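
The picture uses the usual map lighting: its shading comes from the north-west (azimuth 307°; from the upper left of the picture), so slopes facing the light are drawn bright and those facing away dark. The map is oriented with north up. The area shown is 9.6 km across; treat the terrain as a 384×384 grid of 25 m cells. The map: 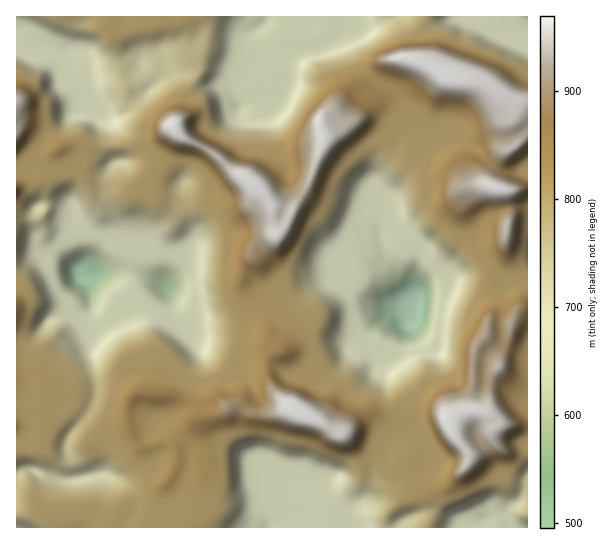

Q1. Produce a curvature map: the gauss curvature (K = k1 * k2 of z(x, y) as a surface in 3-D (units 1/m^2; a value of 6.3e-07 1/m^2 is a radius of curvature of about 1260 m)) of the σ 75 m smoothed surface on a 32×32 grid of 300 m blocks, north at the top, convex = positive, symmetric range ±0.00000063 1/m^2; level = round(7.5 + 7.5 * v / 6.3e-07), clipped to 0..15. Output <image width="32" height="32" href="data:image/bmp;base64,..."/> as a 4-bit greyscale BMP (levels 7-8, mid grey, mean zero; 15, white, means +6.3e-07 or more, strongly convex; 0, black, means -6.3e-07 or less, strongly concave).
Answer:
<image width="32" height="32" href="data:image/bmp;base64,Qk12AgAAAAAAAHYAAAAoAAAAIAAAACAAAAABAAQAAAAAAAACAAATCwAAEwsAABAAAAAAAAAAAAAAABEREQAiIiIAMzMzAERERABVVVUAZmZmAHd3dwCIiIgAmZmZAKqqqgC7u7sAzMzMAN3d3QDu7u4A////ALeId4h3iIhXd3eHl7U/eXeId4eHd4eKZ3d3enh2OI5kmImHZnh3h4iIh0hXd1Njobd4j3d4eIiYeHyod3h513dJhYV4iId1/Fl3AHiIt9CyeImXd3d2gGmHiPd4d2mXTVh2d4iIiWh0inW1d3XYh/J3eHdnh1iMZLuHhXZy+IqJeIh3e5h3eId5poVjdVcjmHiINXZ3dGeTqIaIy41KZqWId6iYiGo3hKZ1lYdW0oa5Z4i2qNqPh3indeh2Mte3OFiWd2ZWeHd3d3hnWPhne3t5d1Z3Zml3d3efR4maZ3ldXDZYiH9nh3d1Z0V5vlhmhqdP11VuZqd2dal4dphPN3dnH8hndmiHmFWoh3ZlezcxyVRWiHaLZ5LFqXd3iXZ15XhnZ4iIm1mI6GZnh3h3d/lKiGh4h1Vmdml6Z3dYd4o1eY+WiIdYiHdUV4iKmGtoZwZidHeH54mahnhtuEh7bM53d3n1dopxxotYd3d3aHIOZ6d0hWOAiIZ3eJdHh2eX+oU4tDYPuFR2BXlnZ3d4hld2Pl63L/lPmubqj0d3iZeY9YmIcXM6ioeZeYdnhml2eYend6i3cMd3i0RoeIioZ3aFV3dod3SHd4TpdSl2iIp4hni0Snh4hnd1OXJ/6ad3eHdpt5eId4h3eId7k1ZXiHiYllh3d4daiHd4iaF1LHeG"/>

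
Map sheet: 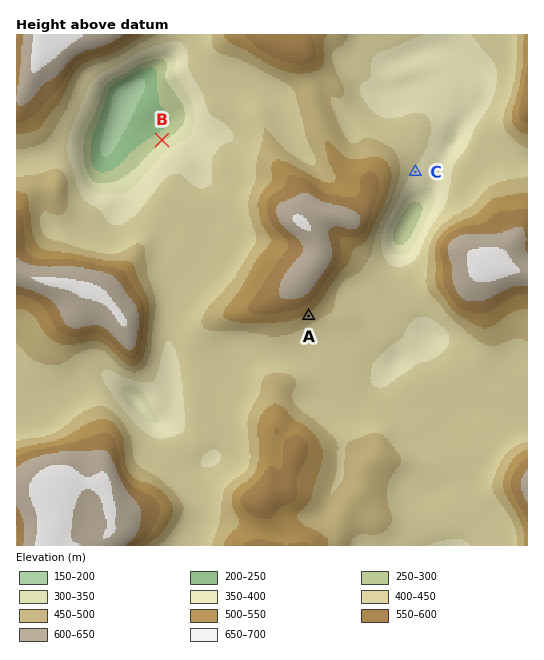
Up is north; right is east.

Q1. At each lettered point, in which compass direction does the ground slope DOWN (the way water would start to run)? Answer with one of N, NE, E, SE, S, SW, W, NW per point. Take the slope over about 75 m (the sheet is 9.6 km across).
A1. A SE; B NW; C SE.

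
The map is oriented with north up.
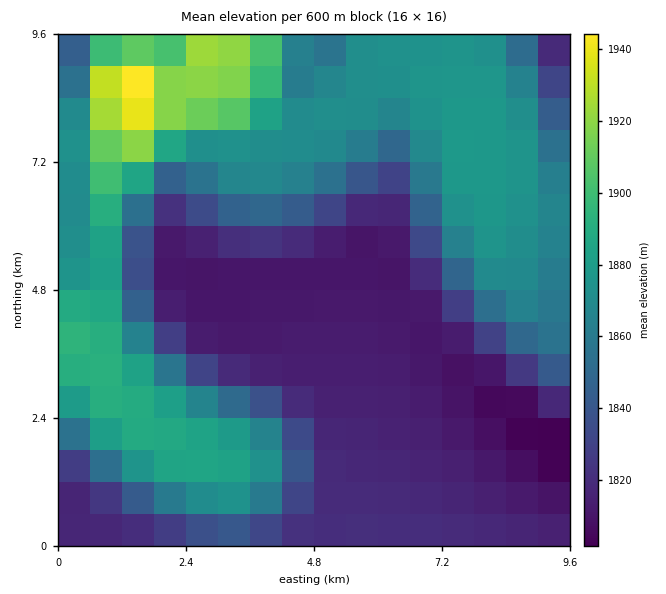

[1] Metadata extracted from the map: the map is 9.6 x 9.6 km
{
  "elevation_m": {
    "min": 1800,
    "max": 1950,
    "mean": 1850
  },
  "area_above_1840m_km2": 50.1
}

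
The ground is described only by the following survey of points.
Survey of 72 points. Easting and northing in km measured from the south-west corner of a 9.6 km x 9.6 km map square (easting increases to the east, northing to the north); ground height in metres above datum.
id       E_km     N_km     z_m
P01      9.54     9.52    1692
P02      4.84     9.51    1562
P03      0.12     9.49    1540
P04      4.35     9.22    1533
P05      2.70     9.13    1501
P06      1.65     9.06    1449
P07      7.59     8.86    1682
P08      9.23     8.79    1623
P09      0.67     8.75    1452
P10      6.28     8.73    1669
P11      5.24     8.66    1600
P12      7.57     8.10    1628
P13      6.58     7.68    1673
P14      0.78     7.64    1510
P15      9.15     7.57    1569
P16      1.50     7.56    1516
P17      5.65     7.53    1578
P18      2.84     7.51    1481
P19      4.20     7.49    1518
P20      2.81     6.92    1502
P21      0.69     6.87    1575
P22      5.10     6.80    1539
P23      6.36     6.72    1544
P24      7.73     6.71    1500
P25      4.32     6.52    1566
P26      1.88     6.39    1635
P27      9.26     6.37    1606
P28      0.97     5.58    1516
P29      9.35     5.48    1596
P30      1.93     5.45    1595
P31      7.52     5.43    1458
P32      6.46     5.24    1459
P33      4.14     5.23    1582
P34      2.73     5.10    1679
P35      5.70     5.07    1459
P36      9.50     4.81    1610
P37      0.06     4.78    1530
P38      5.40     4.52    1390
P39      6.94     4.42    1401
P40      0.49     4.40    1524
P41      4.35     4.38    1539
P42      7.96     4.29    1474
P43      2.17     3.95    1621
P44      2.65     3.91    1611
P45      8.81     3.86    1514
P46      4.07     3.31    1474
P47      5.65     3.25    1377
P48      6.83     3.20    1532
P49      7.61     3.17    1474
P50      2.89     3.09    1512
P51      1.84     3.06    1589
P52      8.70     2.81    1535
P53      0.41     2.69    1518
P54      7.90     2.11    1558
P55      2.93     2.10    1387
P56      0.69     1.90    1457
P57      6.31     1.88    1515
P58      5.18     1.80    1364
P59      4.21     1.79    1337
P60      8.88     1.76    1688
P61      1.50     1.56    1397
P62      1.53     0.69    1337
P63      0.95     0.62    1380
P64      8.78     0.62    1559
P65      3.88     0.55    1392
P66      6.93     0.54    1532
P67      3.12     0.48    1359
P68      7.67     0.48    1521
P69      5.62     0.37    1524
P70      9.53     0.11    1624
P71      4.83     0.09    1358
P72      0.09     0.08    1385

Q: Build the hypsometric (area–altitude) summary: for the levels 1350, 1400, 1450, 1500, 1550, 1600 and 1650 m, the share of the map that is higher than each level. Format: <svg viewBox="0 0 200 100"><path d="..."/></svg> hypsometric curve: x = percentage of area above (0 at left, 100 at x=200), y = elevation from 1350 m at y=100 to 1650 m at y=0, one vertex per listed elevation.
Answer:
<svg viewBox="0 0 200 100"><path d="M193 100l-20-17-16-16-36-17-48-17-39-16-20-17"/></svg>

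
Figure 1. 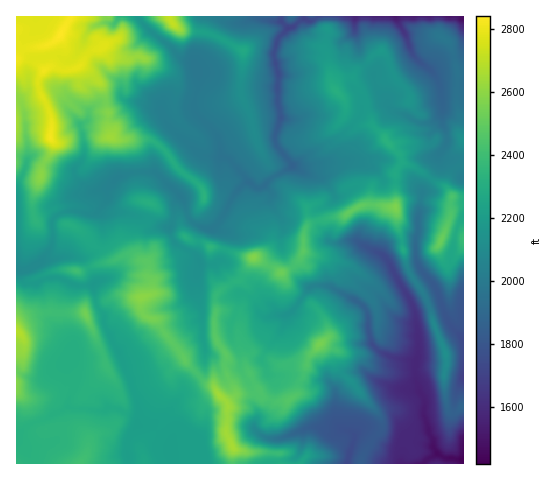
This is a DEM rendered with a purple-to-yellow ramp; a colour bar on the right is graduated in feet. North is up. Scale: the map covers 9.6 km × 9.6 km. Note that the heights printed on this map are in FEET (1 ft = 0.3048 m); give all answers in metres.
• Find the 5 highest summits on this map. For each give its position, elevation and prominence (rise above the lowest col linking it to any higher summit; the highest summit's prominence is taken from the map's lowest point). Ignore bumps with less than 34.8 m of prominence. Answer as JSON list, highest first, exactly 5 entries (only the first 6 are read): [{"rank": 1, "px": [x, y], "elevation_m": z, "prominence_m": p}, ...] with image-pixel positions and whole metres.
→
[{"rank": 1, "px": [60, 35], "elevation_m": 866, "prominence_m": 433}, {"rank": 2, "px": [232, 446], "elevation_m": 810, "prominence_m": 123}, {"rank": 3, "px": [143, 297], "elevation_m": 791, "prominence_m": 53}, {"rank": 4, "px": [253, 257], "elevation_m": 786, "prominence_m": 78}, {"rank": 5, "px": [396, 207], "elevation_m": 782, "prominence_m": 72}]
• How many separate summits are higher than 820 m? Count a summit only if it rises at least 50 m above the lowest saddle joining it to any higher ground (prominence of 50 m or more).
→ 1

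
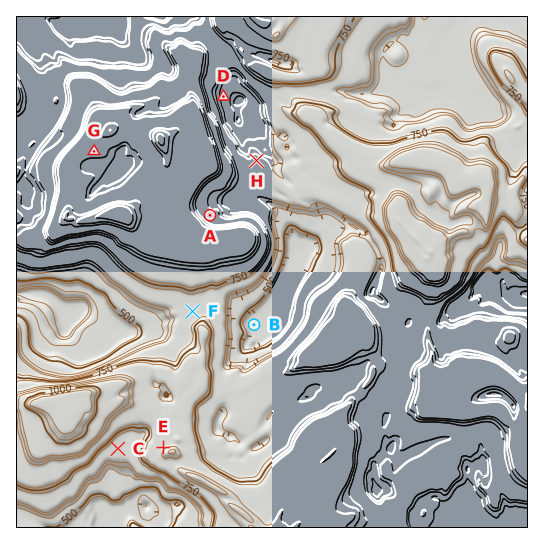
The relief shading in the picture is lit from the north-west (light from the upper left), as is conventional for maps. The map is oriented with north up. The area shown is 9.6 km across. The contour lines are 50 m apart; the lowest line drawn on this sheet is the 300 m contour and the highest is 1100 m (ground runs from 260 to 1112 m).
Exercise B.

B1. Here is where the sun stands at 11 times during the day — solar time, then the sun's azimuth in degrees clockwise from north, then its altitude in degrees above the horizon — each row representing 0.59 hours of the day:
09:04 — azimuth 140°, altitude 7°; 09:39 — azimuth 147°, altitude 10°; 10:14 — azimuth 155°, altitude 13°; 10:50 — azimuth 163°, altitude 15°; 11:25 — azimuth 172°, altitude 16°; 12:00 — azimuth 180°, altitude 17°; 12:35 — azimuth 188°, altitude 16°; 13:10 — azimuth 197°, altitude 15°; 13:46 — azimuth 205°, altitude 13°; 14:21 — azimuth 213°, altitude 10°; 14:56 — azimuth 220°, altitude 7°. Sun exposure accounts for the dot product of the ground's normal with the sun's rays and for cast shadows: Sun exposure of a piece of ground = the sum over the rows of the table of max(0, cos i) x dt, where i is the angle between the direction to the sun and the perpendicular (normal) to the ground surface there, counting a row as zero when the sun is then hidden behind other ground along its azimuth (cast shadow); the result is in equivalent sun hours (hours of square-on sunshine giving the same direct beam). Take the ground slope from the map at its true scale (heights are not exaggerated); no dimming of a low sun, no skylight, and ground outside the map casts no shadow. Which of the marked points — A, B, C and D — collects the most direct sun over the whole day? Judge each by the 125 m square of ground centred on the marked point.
C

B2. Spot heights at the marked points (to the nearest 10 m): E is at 840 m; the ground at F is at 690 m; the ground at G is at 970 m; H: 680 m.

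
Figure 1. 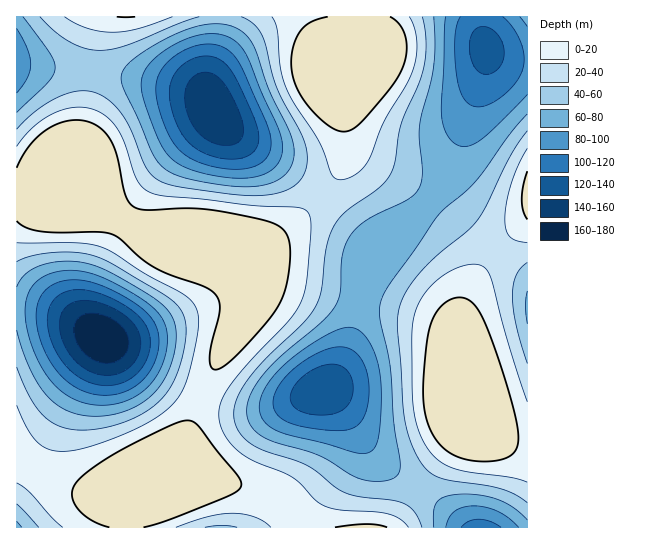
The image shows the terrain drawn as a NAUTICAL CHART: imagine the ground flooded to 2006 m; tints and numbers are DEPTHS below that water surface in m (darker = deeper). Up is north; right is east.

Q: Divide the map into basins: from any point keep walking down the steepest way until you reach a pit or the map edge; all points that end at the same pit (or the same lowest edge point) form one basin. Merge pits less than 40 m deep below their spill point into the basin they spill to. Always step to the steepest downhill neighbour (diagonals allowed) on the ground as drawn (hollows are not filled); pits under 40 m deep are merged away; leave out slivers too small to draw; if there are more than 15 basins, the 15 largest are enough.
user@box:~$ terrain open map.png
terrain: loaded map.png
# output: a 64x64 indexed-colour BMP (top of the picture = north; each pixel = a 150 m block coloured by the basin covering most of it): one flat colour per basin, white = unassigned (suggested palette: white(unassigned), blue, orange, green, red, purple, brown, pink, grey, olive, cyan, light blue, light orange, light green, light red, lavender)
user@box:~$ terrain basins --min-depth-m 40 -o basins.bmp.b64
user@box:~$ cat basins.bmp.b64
<image width="64" height="64" href="data:image/bmp;base64,Qk12CAAAAAAAAHYAAAAoAAAAQAAAAEAAAAABAAQAAAAAAAAIAAATCwAAEwsAABAAAAAAAAAA////ALR3HwAOf/8ALKAsACgn1gC9Z5QAS1aMAMJ34wB/f38AIr28AM++FwDox64AeLv/AIrfmACWmP8A1bDFAHd3d3d3d3ciIiIiIiIiIiIiIREREREREWZmZmZmZmZmd3d3d3d3dyIiIiIiIiIiIiIhERERERERZmZmZmZmZmZ3d3d3d3d3IiIiIiIiIiIiIhEREREREREWZmZmZmZmZnd3d3d3d3dyIiIiIiIiIiIhERERERERERZmZmZmZmZmd3d3d3MzM3ciIiIiIiIiIREREREREREREWZmZmZmZmZ3d3czMzMzMzIiIiIiIRERERERERERERERFmZmZmZmZnd3MzMzMzMzMzERERERERERERERERERERERZmZmZmZmdzMzMzMzMzMzMxERERERERERERERERERERFmZmZmZmYzMzMzMzMzMzMzERERERERERERERERERERERZmZmZmZjMzMzMzMzMzMzMxEREREREREREREREREREREWZmZmZmMzMzMzMzMzMzMzERERERERERERERERERERERFmZmZhEzMzMzMzMzMzMzMREREREREREREREREREREREWZmYRETMzMzMzMzMzMzMzERERERERERERERERERERERFmERERMzMzMzMzMzMzMzMREREREREREREREREREREREWEREREzMzMzMzMzMzMzMxERERERERERERERERERERERERERETMzMzMzMzMzMzMzMRERERERERERERERERERERERERERMzMzMzMzMzMzMzMxEREREREREREREREREREREREREREzMzMzMzMzMzMzMzMRERERERERERERERERERERERERETMzMzMzMzMzMzMzMxERERERERERERERERERERERERERMzMzMzMzMzMzMzMzEREREREREREREREREREREREREREzMzMzMzMzMzMzMzMxERERERERERERERERERERERERETMzMzMzMzMzMzMzMzMRERERERERERERERERERERERERMzMzMzMzMzMzMzMzMxEREREREREREREREREREREREREzMzMzMzMzMzMzMzMzMRERERERERERERERERERERERETMzMzMzMzMzMzMzMzMxERERERERERERERERERERERERMzMzMzMzMzMzMzMzMzMREREREREREREREREREREREREzMzMzMzMzMzMzMzMzMzERERERERERERERERERERERETMzMzMzMzMzMzMzMzMzMRERERERERERERERERERERERMzMzMzMzMzMzMzMzMzMxEREREREREREREREREREREREzMzMzMzMzMzMzMzMzMzMRERERERERERERERERERERETMzMzMzMzMzMzMzMzMzMxERERERERERERERERERERERMzMzMzMzMzMzMzMzMzMzERERERERERERERERERQREREzMzMzMzMzMzMzMzMzMzERERERERERERERERERFBERETMzMzMzMzMzMzMzMzMzMREREREREREREREREREUQRERMzMzMzMzMzMzMzMzMzMRERERERERERERERERERREEREzMzMzMzMzMzMzMzMzIiIhERERERERERERERERFERBETMzMzMzMzMzMiIiIiIiIiIhERERERERERERERFEREQRMzMzMzMzMzIiIiIiIiIiIiIRERERERERERERFEREREEzMzMzMzMyIiIiIiIiIiIiIiERERERERERERFERERERDMzMzMzMyIiIiIiIiIiIiIiIhERERERERERFEREREREMzMzMzMiIiIiIiIiIiIiIiIiIRERERERERFEREREREQzMzMzMiIiIiIiIiIiIiIiIiIiERERERERFERERERERFVVMzMiIiIiIiIiIiIiIiIiIiIhERERERFEREREREREVVVVIiIiIiIiIiIiIiIiIiIiIiIRERERRERERERERERVVVVSIiIiIiIiIiIiIiIiIiIiIhEREURERERERERERFVVVVIiIiIiIiIiIiIiIiIiIiIiIRFEREREREREREREVVVVUiIiIiIiIiIiIiIiIiIiIiIhFERERERERERERERVVVVVIiIiIiIiIiIiIiIiIiIiIiFERERERERERERERFVVVVUiIiIiIiIiIiIiIiIiIiIiIUREREREREREREREVVVVVSIiIiIiIiIiIiIiIiIiIiIkRERERERERERERERVVVVVIiIiIiIiIiIiIiIiIiIiIiRERERERERERERERFVVVVVSIiIiIiIiIiIiIiIiIiIiJEREREREREREREREVVVVVVIiIiIiIiIiIiIiIiIiIiIkRERERERERERERERVVVVVUiIiIiIiIiIiIiIiIiIiIiRERERERERERERERFVVVVVSIiIiIiIiIiIiIiIiIiIiJEREREREREREREREVVVVVVIiIiIiIiIiIiIiIiIiIiIkRERERERERERERERVVVVVUiIiIiIiIiIiIiIiIiIiIiRERERERERERERERFVVVVVSIiIiIiIiIiIiIiIiIiIiJEREREREREREREREVVVVVVIiIiIiIiIiIiIiIiIiIiIiRERERERERERERERVVVVVVSIiIiIiIiIiIiIiIiIiIiIkRERERERERERERFVVVVVVIiIiIiIiIiIiIiIiIiIiIiJEREREREREREREVVVVVVUiIiIiIiIiIiIiIiIiIiIiIkRERERERERERERVVVVVVSIiIiIiIiIiIiIiIiIiIiIiRERERERERERERFVVVVVVIiIiIiIiIiIiIiIiIiIiIiJERERERERERERE"/>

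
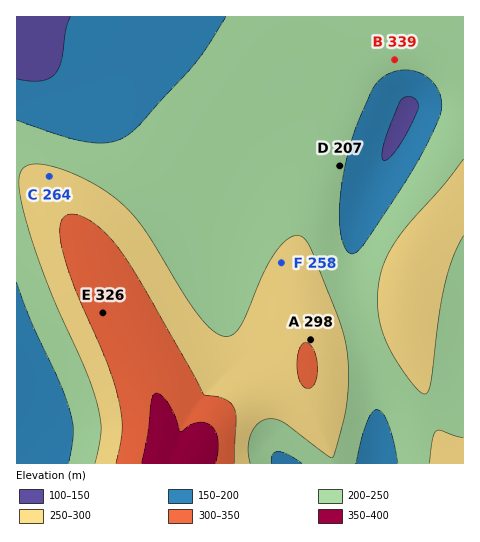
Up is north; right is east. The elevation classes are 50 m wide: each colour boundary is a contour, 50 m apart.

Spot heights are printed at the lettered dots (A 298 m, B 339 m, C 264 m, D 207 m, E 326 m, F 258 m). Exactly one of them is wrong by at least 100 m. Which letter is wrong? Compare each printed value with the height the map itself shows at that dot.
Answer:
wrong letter B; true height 214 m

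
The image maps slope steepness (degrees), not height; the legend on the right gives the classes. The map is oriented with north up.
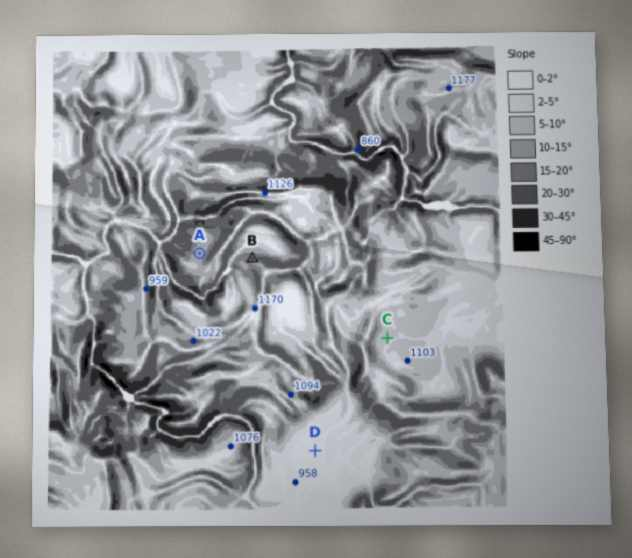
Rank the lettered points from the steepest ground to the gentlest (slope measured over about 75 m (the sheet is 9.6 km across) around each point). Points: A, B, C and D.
B A C D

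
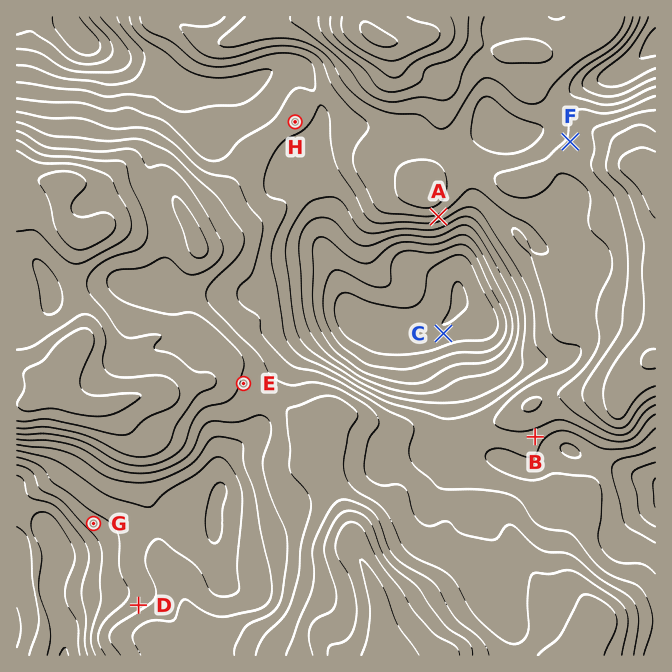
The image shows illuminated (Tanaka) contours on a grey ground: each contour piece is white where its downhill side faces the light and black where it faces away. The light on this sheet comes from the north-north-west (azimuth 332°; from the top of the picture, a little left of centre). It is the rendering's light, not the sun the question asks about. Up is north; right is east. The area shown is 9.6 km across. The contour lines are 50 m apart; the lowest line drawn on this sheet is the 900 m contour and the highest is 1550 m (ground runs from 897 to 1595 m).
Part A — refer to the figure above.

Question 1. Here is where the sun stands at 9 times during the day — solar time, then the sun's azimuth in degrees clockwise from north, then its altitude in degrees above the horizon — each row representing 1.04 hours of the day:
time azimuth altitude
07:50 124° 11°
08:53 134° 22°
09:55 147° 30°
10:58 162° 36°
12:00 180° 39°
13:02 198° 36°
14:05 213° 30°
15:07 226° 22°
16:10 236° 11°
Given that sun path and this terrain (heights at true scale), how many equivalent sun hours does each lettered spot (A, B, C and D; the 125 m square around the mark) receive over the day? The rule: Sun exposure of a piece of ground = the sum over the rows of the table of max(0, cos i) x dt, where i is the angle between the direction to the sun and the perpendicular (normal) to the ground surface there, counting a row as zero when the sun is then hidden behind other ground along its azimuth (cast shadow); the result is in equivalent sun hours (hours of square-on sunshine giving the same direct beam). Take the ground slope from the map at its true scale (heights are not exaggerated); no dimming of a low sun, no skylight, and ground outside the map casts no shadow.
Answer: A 6.3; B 5.1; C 3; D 3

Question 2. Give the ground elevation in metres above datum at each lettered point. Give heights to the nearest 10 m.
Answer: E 1340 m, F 1310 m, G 1130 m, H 1210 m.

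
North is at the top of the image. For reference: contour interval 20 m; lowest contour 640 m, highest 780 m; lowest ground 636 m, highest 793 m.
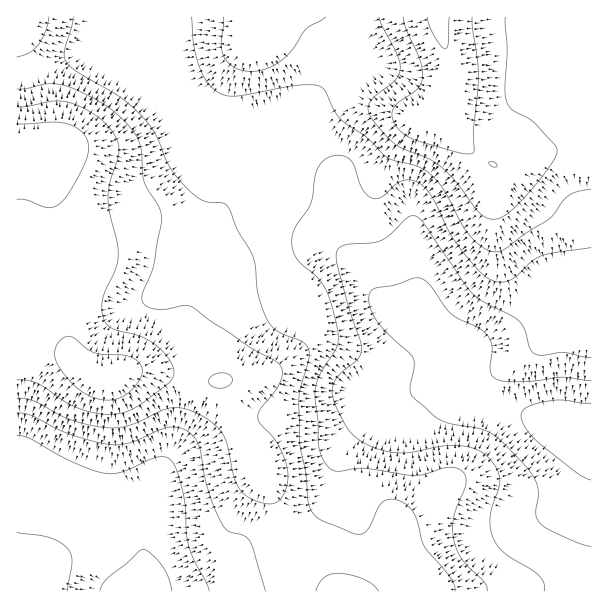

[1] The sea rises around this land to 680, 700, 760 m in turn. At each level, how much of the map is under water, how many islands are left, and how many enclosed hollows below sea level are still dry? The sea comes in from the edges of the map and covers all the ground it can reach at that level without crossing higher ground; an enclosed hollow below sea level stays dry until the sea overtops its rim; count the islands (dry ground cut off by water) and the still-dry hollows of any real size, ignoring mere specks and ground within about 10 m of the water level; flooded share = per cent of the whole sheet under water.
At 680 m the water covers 16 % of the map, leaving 0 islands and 0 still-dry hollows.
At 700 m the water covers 31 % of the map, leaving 0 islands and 0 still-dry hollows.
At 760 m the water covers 88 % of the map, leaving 0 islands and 0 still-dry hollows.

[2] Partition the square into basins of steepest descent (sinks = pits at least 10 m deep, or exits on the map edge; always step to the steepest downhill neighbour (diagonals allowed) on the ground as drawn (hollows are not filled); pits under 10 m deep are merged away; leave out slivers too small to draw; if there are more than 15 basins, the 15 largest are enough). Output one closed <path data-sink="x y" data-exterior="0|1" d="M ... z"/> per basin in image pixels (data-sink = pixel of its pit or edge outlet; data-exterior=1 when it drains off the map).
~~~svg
<path data-sink="591 416" data-exterior="1" d="M591 16l-574 0-1 338 46 0 7 2 21 18 11 5 12 0 18-7 28 0 41 8 21 0 13 39 30 52 22 62 2 59 303 0z"/><path data-sink="144 591" data-exterior="1" d="M62 354l-46 2 0 235 271 1-1-59-22-62-30-52-11-36-2-3-30-1-32-7-28 0-18 7-12 0-11-5-21-18z"/>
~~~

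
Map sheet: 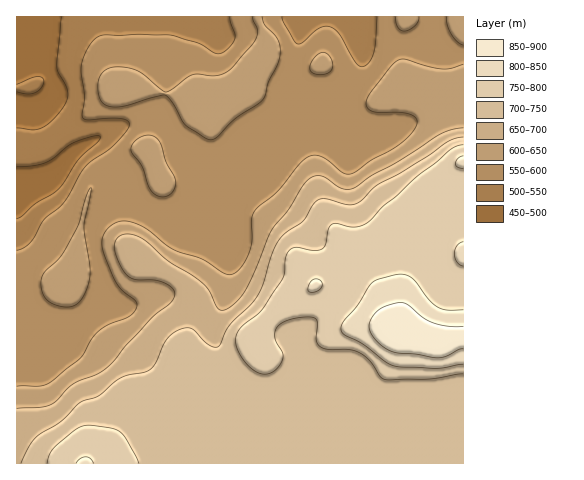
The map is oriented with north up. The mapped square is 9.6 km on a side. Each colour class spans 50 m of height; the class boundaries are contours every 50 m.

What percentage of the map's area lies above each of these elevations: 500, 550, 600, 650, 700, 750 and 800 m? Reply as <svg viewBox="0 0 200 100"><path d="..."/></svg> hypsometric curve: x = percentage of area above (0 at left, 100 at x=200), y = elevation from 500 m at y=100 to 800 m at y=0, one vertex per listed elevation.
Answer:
<svg viewBox="0 0 200 100"><path d="M193 100l-14-17-57-16-31-17-14-17-45-16-24-17"/></svg>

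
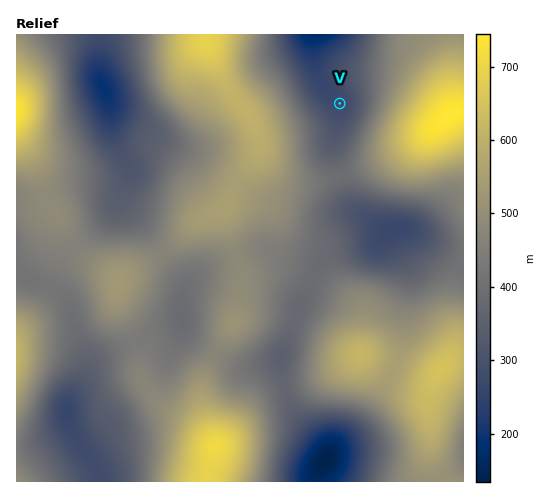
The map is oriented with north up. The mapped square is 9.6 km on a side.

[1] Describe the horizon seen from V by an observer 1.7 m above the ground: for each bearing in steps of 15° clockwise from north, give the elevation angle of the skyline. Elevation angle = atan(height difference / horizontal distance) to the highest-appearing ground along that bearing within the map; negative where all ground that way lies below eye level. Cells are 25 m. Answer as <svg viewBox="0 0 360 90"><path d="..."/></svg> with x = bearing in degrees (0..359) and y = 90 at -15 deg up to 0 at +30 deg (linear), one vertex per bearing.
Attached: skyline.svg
<svg viewBox="0 0 360 90"><path d="M0 57l15-3 15-3 15-5 15-3 15-4 15-4 15-3 15 1 15 3 15 6 15 6 15 3 15-1 15-3 15-4 15-4 15 0 15 1 15 4 15 1 15 9 15 9 15-3"/></svg>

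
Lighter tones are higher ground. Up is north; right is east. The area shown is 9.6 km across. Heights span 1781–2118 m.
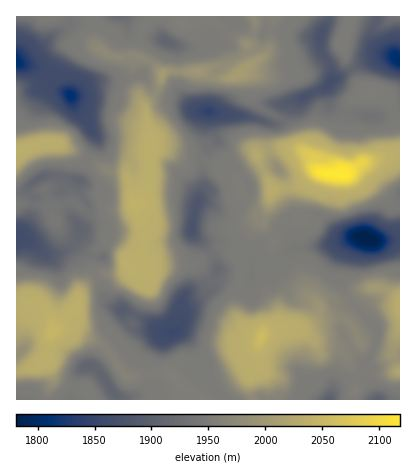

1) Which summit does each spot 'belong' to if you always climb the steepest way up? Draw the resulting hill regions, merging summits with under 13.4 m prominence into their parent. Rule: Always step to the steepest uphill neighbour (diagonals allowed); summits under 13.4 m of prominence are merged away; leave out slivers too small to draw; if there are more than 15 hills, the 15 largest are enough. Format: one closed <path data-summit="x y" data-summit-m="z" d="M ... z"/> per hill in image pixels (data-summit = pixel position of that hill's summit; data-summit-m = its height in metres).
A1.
<path data-summit="340 174" data-summit-m="2118" d="M394 56l-14 0-12 4-36 20-6 8-26 11-12 3-7 20-3 2-10 0-1 20 9 24-10 1-18 12-12-13-20-30-8 10-7 16 3 22-9 22-3 24 20 22 6 16 34 2 0-4 6-3 10 0 8 3 18-20 30-2 18-4 12-5 8 0 12 4 26-3 0-178z"/><path data-summit="132 204" data-summit-m="2041" d="M124 16l-54 0-2 11-12 6-18 16-22 13 40 12 5 4 4 12 6 6 4 12 12 12 9 16-1 8-15 36-1 10 10 18-9 18 1 4-5 12 8 10 13 6-4 4 0 6 13 34 4 4 10 4 6 0 34 19 12 3 6-10 2-16 4-10 6-4 12-2 16-20-6-16-20-22 3-24 9-22-3-20 1-6 6-12 8-8 0-2-8-27-12 0-16-12-16-3-13-8-8-14 11-24 6-8 5-2-33-4-3-4-1-8z"/><path data-summit="262 336" data-summit-m="2058" d="M356 237l-32 9-30 2-18 20-8-3-10 0-4 1-2 6-34-2-16 20-12 2-6 4-4 10-2 16-5 10 9 1 9 9 7 16 4 18 16 19 6 5 152 0-10-18 2-12-2-6 9-18 2-14-4-8-20-20-14-24 0-12 4-16 6-10z"/><path data-summit="52 334" data-summit-m="2048" d="M24 239l-8 1 0 160 54 0 8-28 10-7 14 9 16 26 106 0-22-24-8-28-12-15-18-3-30-1-7-5-5-12-16-10-13-34 0-6 4-4-13-6-8-12-12 12-18 2z"/><path data-summit="236 76" data-summit-m="2008" d="M268 31l-4 3-5 12-11 7-8-1-14-8-18 4 6 1 4 3 4 12-1 4-10 10-1 33 40 6 20 7 8 0 6-8 4-14 12-3 28-13 4-6 0-10-11-18-1-15-16 0-16-5z"/><path data-summit="16 152" data-summit-m="2035" d="M18 62l-2 130 8-1 12-11 10-5 34 5 16-38-2-10-10-16-9-8-4-12-6-6-4-12-5-4z"/><path data-summit="400 304" data-summit-m="2033" d="M362 237l-6 0-10 9-6 16-1 18 14 24 23 26-1 16-9 18 2 5 6 0 26-13 0-116-26 1z"/><path data-summit="162 74" data-summit-m="2006" d="M166 41l-6 1-4 4-13 30 13 16 10 5 12 1 18 13 12 0 3-33 10-10 1-4-4-12-4-3-30-2z"/><path data-summit="352 16" data-summit-m="1951" d="M378 16l-49 0-8 18-1 14 11 18 1 14 36-20 12-4 13 0-11-7-8-11-1-8z"/><path data-summit="256 156" data-summit-m="2027" d="M212 111l-3 1 6 24 21 32 12 13 10-8 18-7-9-22 2-20-3-2-16-5z"/><path data-summit="400 372" data-summit-m="2021" d="M400 357l-20 10-12 3-2 12 10 18 24 0z"/><path data-summit="400 16" data-summit-m="1938" d="M400 16l-22 0-5 14 1 8 7 10 17 12z"/>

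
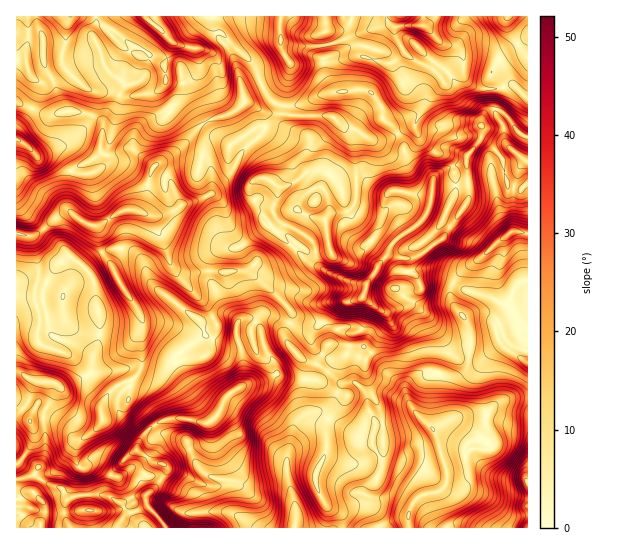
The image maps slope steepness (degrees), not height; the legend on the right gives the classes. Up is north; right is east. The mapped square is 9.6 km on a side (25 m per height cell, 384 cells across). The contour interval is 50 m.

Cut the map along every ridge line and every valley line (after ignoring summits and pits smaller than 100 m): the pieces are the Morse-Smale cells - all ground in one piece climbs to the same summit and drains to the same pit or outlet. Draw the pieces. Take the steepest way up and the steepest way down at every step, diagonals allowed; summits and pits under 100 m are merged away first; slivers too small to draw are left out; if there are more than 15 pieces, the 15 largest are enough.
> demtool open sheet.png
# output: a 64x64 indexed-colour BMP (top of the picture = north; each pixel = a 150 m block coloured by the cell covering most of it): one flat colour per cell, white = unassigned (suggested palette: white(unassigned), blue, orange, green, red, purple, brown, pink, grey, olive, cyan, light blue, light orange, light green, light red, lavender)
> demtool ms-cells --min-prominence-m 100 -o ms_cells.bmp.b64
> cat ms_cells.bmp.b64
<image width="64" height="64" href="data:image/bmp;base64,Qk12CAAAAAAAAHYAAAAoAAAAQAAAAEAAAAABAAQAAAAAAAAIAAATCwAAEwsAABAAAAAAAAAA////ALR3HwAOf/8ALKAsACgn1gC9Z5QAS1aMAMJ34wB/f38AIr28AM++FwDox64AeLv/AIrfmACWmP8A1bDFAAAAAAAAAAAAAJmZmZmZmZmZkAAAAiIiIiREREREREREAAAAAAAAAAAAmZmZmZmZmZmQAAACIiIiJEREREREREQAAAAAAAAAAAmZmZmZmZmZmZAAAiIiIiIkRERERERERAAAAAAAAAAAmZmZmZmZmZmZkAAiIiIiIiJEREREREREAAAAu7uwAAAJmZmZmZmZmZkAACIiIiIiIiIkREREREQAALu7u7sAAACZmZmZmWZmZgAAIiIiIiIiIiJERERERAALu7u7uwAAAJmZmWZmZmZmAAAiIiIiIiIiIkREREREAAu7u7u7sAAACZmWZmZmZmYAACIiIiIiIiIiREREREQAC7u7u7uwAAAJmWZmZmZmZgAAIiIiIiIiIiJERERERAAAu7u7u7uwAAAJZmZmZmZmAAACIiIiIiIiIiIkREREAAC7u7u7u7AAAAAGZmZmZmYAAAIiIiIiIiIiIiIkREQAALu+67u7uwAAAABmZmZmZgAAAiIiIiIiIiIiIkRERAAAu+7uu7u7sAAAAGZmZmZmYAACIiIiIiIiIiJEREREAAC+7u7ru7u8wADMZmZmZmZgAAIiIiIiIiIiJEREREQAAO7u7uu7u8zMzMzGZmZmZmYAACIiIiIiIiInd3RERAAA7u7u67u8zMzMzMxmZmZmYAAAAiIiIiIiIid3d0REAAAO7u4bu8zMzMzMzGZmZmZgAAACIiIiIiIiJ3d3d3cAAA7u4RG7zMzMzMzMzGZmZgAAAAIiIiIiIiInd3d3dwDu7u7hERHMzMzMzMzMAAZgAAAAIiIiIiIiIid3d3d37u7u7hERERzMzMzMzMwAAAAAAAIiIiIiIiIiInd3d3fu7u7uERERERERzMzMzAAAAAACIiIiIiIiIiIid3d3d+7u7uERERERERERHMzMAAAAAiIiIiIiIiIiIiInd3d37u4RERERERERERERzMwAAAAiIiIiIiIiIiIiIid3d3fu4REREREREREREREQAAAAACIiIiIiIiIiIiIiJ3d3d+7hERERERERERERERAAAAAAIiIiIiIiIiIiIiInd3d37uEREREREREREREREAAAAAARESIiIiIiIiIiInd3d3fu4REREREREREREREAAAAAABERIiIiIiIiIiIid3d3d+7hEREREREREREREQAAAAAAEREiIiIiIiIiIid3d3d37hEREREREREREREQAAAAAAEREREREiIiIiIid3d3AHcREREREREREREREQAAAAAAERERERERIiIiIiJ3cAAAdxEREREREREREREQAAAAAAERERERERIiIiIiIiAAAAAHEREREREREREREQAAAAAAEREREREiIiIiIqqqoAAAAAARERERERERERERERERERERERERIiIiIiIqqqqqAAAAABERERERERERERERERERERERESIiIiIiIiqqqqqqAAAAERERERERERERERERERERERESIiIiIiIiIiqqqqqgAAARERERERERERERERERERERESIiIiIiIiIiIqqqqqoAABERERERERERERERERERERESIiIiIiIiIiIiIqqqqqAAiIgRERERERERERERERERERIiIiIiIiIiIiIiqqqqqqqIiIEREREREREREREREREREiIiIiIiIiIiIiIqqqqqqoiIiBEREREREREREREREREiIiIiIiIiIiIiIiKqqqqqiIiIERERERERERERERERESIiIiIiIiIiIiIiIqqqqqqIiIgREREREREREREREREREiIiIiIiIiIiISIiKqqqqoiIiIERERERERERERERERESIiIiIRERERERIiIqqqoKiIiIgRERERERERERERERERESIiIREREREREiIiqqoACIiIiBEREREREREREREREREREiIREREREREzIiqqqgAIiIiIgRERERFREREREREREREREREREREREzMzOqqqAAiIiIiIgRERFVUREREREREREREREREREREzMzM6qqAACIiIiIiIVVVVVVURERERERERERERERERETMzMzOqoAAIiIiIiIhVVVVVVVERERERERERERERERETMzMzMzAAAAiIiIiIiFVVVVVVURERERERERERERERERMzMzMzMAAAAIiIiIiIVVVVVVVVERERERERERERERERMzMzMzMwAAAAiIiIiIBVVVVVVVVVURERERERERERERMzMzMzMzAAAAAAAAAAAAVVVVVVVVVVUREREREREREREzMzMzMzMzAAAAAAAAAAAFVVVVVVVVVRERAAABEREREzMzMzMzMzMwAAAAAAAAAA3d1VVVVVVVERAAAAABEREzMzMzMzMzMzAAAAAAAAAADd3d1VVVVVVVEAAAAAMzMzMzMzMzMzAAAAAAAAAAAADd3d3d3VVVVVX/8AAAAzMzMzMzMzMzAAAAAAAAAAAADd3d3d3d1VVVVf//AAADMzMzMzMzMzMAAAAAAAAAAAAN3d3d3d3VVVVf//8AAAMzMzMzMzMzMwAAAAAAAAAAAA3d3d3d3dVVVf//8AAAAzMzMzMzMzMzAAAAAAAAAAAA3d3d3d3/9VVf///wAAADMzMzMzMzMwAAAAAAAAAAAADd3d3d3///Vf////AAAAMzMzMzMzMAAAAAAAAAAAAAAN3d3d3/////////8AAAAzMzMzMzMAAAAAAAAAAAAAAA3d3d3//////////wAAADMzMzMzMwAAAAAAAA"/>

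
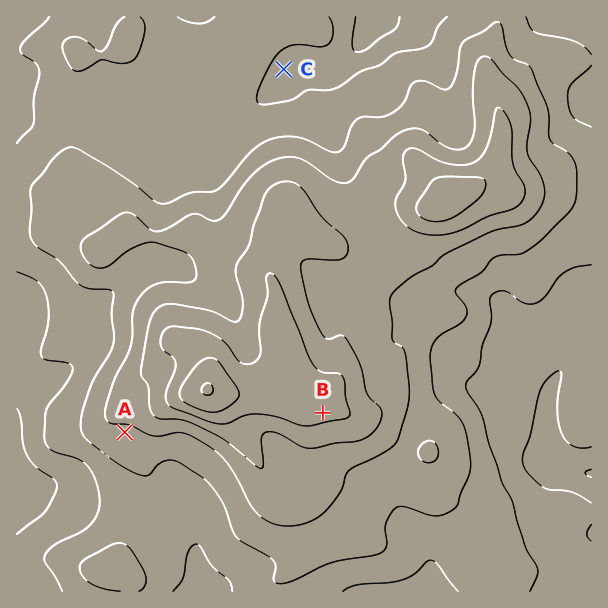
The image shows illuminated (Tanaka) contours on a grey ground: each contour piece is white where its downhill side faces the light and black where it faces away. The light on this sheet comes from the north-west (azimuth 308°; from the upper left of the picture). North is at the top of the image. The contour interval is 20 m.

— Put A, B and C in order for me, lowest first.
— C A B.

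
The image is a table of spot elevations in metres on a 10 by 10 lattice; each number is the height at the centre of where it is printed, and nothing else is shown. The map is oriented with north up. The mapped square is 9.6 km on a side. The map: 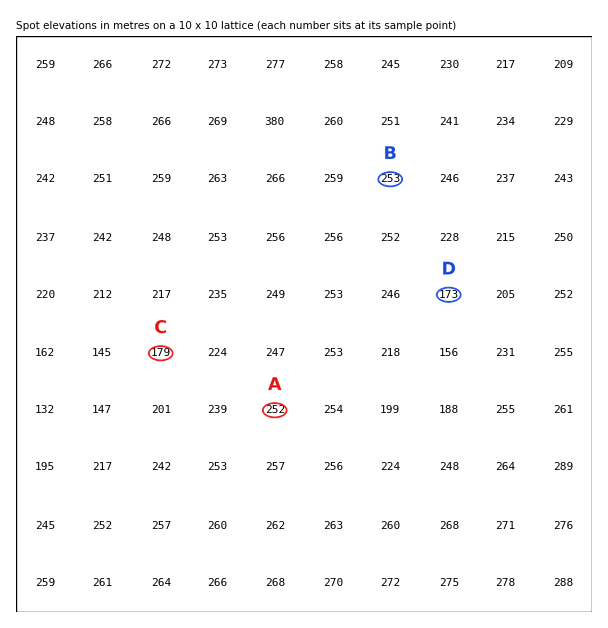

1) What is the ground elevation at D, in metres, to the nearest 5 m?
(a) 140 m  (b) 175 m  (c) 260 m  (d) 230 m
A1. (b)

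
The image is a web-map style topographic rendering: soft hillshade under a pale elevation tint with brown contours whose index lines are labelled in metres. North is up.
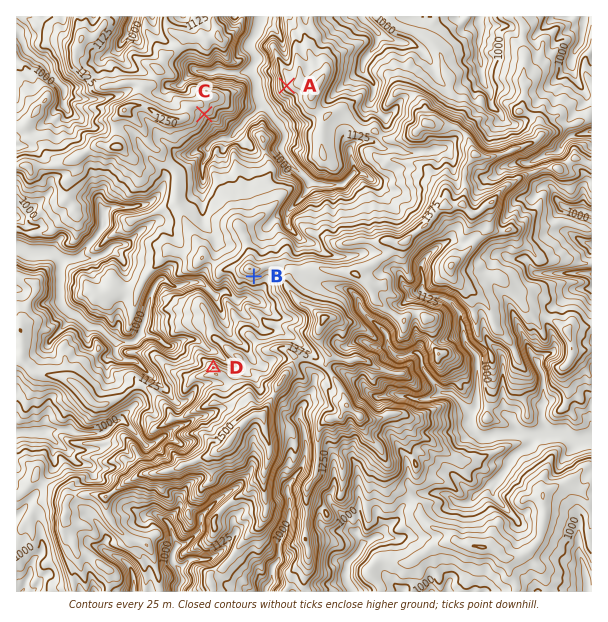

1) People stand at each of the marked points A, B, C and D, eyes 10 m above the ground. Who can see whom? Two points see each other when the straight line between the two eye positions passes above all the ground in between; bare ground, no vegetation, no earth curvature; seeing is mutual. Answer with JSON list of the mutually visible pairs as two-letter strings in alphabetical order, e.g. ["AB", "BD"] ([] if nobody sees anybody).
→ ["AC", "BD", "CD"]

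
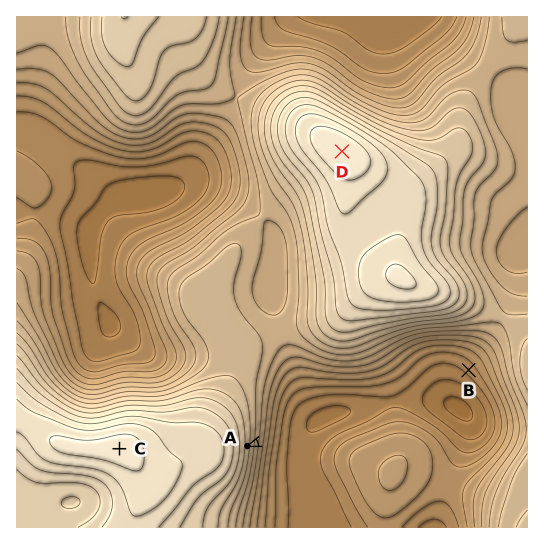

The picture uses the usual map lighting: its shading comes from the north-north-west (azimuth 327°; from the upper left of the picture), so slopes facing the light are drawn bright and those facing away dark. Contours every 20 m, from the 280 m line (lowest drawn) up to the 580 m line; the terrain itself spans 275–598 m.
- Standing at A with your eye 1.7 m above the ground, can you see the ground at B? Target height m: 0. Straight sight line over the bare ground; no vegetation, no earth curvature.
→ yes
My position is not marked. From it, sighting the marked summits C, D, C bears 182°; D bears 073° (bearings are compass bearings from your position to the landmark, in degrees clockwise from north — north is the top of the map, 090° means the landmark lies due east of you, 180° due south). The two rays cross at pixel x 127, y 217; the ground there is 300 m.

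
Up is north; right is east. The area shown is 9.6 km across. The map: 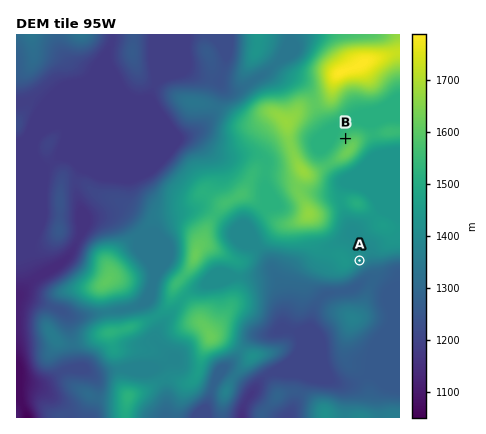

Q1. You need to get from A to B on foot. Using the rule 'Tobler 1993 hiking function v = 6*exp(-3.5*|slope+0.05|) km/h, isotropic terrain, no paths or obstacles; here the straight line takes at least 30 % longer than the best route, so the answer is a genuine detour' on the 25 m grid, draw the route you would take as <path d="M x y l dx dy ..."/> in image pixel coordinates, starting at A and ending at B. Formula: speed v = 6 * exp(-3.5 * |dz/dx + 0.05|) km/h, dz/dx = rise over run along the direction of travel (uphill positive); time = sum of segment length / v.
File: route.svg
<path d="M360 260l0-2-18-34 0-10-14-28 0-12 6-10 0-4 10-20 2-2"/>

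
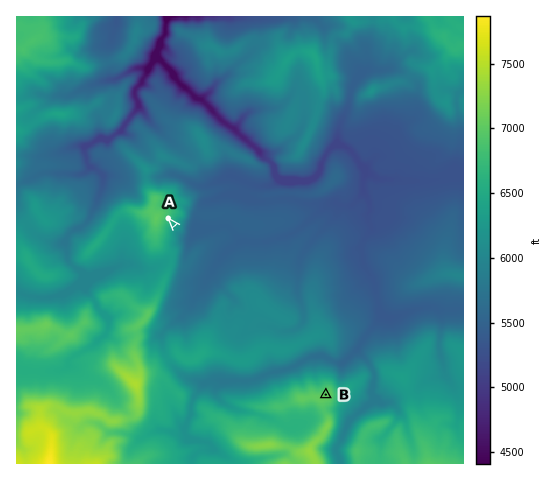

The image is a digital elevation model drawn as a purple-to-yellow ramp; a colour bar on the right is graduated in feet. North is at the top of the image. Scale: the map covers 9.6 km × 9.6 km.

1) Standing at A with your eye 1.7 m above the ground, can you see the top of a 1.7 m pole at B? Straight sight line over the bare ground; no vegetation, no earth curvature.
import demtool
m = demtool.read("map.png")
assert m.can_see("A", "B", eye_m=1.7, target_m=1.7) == True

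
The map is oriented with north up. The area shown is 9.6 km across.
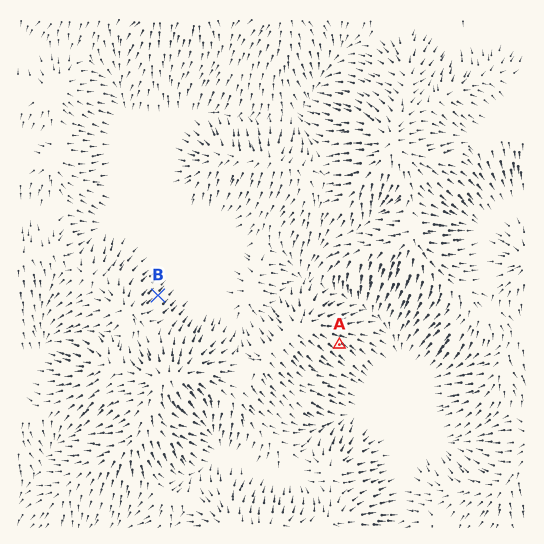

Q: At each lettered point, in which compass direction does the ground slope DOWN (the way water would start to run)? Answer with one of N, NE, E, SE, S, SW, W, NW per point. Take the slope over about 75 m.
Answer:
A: SE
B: NE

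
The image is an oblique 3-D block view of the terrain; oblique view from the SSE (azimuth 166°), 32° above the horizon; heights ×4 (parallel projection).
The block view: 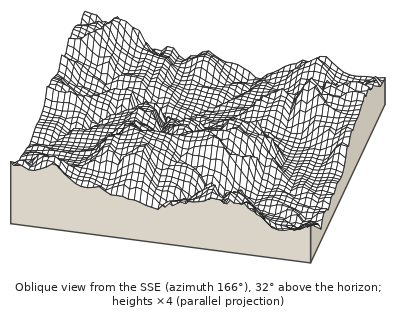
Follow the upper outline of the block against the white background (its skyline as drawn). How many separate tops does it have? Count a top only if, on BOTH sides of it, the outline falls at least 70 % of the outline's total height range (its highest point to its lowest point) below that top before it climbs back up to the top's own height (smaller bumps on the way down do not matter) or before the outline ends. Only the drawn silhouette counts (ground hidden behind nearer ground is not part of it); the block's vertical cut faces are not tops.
0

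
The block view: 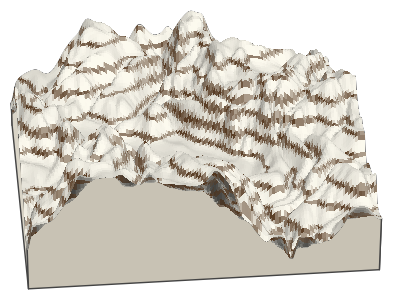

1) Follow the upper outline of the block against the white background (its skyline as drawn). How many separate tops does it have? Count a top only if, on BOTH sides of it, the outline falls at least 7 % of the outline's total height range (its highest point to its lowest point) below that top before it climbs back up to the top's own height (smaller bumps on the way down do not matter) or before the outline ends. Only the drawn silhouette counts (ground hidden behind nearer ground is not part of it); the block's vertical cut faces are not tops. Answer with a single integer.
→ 2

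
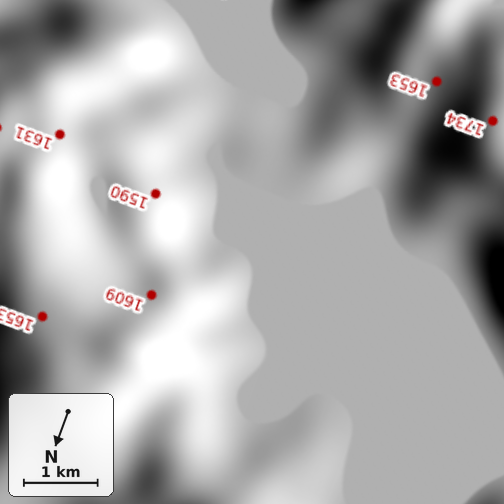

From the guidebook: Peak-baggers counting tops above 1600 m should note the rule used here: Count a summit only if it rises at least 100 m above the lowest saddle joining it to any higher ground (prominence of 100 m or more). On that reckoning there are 1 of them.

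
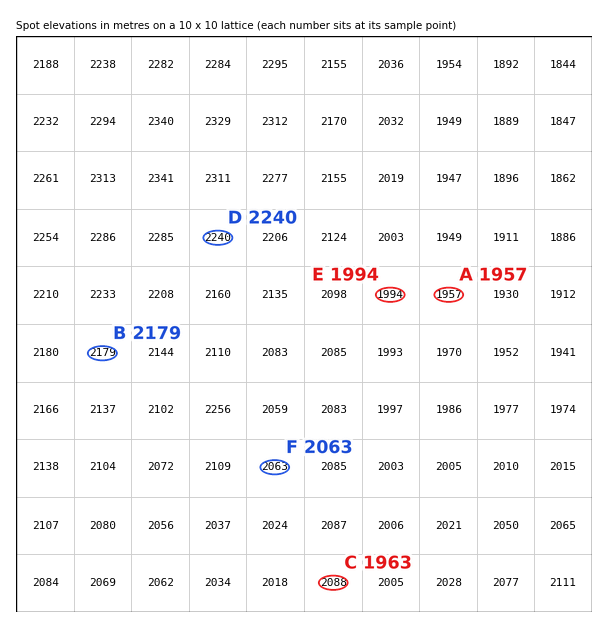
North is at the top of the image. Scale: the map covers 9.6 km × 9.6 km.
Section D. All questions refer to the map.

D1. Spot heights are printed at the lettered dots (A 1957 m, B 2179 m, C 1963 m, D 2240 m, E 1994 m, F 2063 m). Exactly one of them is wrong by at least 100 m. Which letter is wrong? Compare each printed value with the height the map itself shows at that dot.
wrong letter C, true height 2088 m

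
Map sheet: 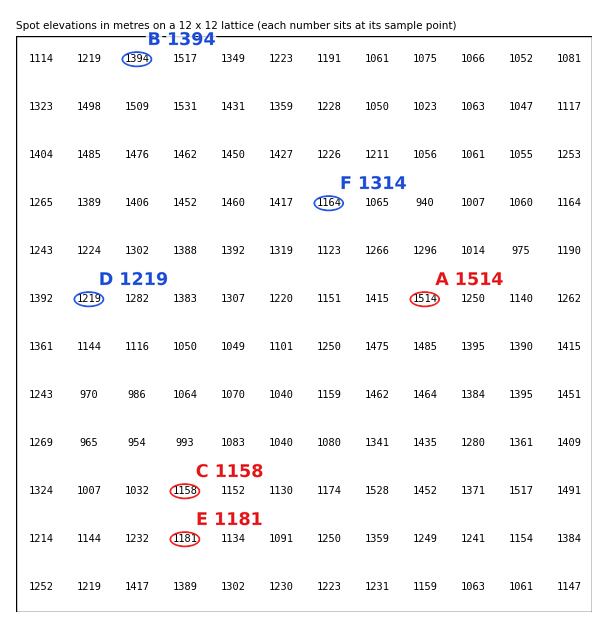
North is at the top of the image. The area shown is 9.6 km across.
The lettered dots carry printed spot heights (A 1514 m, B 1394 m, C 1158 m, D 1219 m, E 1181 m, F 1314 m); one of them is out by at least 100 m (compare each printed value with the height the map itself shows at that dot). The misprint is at F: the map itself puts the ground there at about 1164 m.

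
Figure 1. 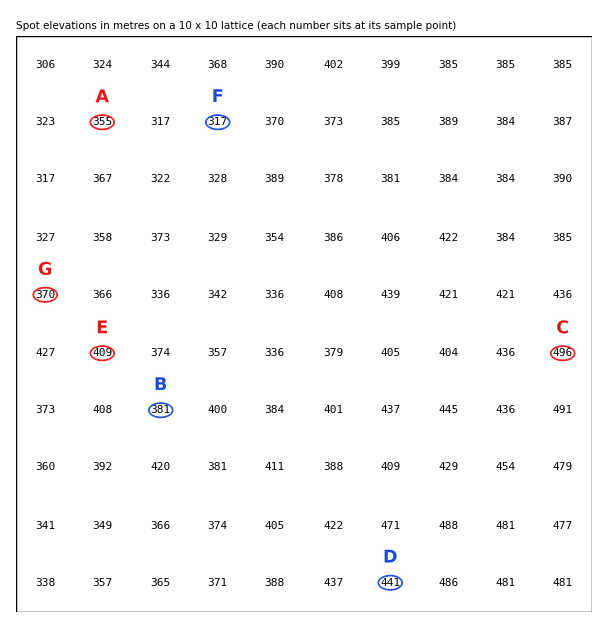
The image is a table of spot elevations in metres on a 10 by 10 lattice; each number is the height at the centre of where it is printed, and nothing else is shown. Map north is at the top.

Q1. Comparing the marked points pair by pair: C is higher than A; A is lower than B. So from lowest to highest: A B C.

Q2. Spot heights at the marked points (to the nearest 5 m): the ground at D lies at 440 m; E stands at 410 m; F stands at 315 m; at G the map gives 370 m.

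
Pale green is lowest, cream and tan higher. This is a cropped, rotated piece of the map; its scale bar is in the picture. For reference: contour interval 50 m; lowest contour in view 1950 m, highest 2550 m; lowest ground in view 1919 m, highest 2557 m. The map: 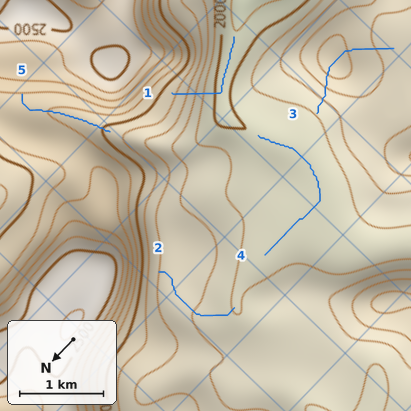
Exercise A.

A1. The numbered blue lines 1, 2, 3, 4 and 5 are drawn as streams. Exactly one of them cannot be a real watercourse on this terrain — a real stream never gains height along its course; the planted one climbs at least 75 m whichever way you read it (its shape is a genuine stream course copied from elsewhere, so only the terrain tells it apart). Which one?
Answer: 3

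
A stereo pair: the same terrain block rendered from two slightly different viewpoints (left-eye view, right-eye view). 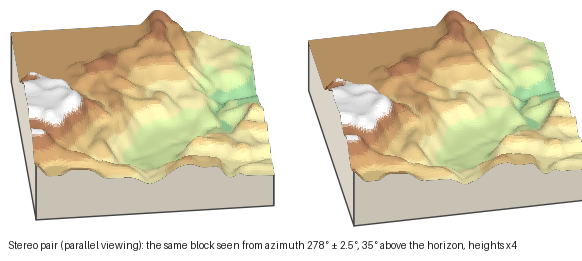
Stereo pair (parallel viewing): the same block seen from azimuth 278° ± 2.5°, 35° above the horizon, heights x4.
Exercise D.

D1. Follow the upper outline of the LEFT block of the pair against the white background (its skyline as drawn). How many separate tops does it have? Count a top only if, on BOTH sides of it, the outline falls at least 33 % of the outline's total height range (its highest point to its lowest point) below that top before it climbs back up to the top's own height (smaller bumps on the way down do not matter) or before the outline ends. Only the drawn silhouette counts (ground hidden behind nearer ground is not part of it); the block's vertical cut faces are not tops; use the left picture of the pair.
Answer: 0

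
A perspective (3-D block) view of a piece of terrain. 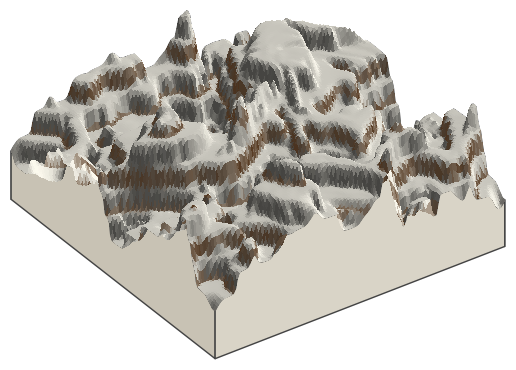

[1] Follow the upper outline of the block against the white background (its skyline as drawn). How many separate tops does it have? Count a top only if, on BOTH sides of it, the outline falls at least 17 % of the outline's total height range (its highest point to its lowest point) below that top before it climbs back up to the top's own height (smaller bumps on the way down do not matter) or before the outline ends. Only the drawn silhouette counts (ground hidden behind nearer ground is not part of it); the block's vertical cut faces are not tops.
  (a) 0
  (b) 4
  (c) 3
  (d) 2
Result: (d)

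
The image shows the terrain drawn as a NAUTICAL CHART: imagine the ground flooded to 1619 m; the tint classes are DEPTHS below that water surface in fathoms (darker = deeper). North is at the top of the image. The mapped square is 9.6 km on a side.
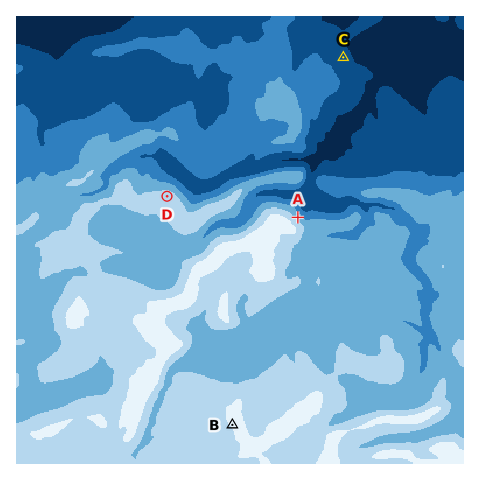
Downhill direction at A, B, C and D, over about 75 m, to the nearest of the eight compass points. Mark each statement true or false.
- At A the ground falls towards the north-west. false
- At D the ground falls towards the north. true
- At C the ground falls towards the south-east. false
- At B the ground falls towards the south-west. true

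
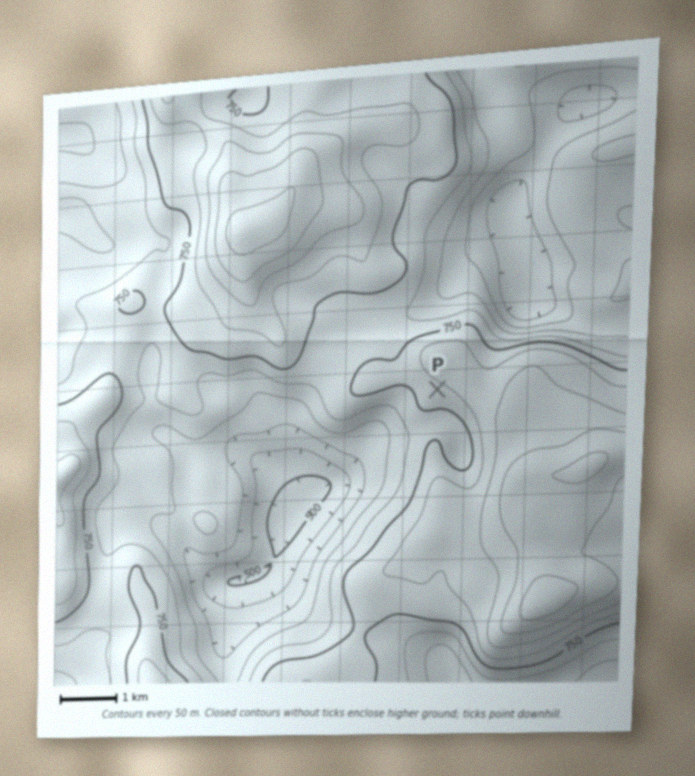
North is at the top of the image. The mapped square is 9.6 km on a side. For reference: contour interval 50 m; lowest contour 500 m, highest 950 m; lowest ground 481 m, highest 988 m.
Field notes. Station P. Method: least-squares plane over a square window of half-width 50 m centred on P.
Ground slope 7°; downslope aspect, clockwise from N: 213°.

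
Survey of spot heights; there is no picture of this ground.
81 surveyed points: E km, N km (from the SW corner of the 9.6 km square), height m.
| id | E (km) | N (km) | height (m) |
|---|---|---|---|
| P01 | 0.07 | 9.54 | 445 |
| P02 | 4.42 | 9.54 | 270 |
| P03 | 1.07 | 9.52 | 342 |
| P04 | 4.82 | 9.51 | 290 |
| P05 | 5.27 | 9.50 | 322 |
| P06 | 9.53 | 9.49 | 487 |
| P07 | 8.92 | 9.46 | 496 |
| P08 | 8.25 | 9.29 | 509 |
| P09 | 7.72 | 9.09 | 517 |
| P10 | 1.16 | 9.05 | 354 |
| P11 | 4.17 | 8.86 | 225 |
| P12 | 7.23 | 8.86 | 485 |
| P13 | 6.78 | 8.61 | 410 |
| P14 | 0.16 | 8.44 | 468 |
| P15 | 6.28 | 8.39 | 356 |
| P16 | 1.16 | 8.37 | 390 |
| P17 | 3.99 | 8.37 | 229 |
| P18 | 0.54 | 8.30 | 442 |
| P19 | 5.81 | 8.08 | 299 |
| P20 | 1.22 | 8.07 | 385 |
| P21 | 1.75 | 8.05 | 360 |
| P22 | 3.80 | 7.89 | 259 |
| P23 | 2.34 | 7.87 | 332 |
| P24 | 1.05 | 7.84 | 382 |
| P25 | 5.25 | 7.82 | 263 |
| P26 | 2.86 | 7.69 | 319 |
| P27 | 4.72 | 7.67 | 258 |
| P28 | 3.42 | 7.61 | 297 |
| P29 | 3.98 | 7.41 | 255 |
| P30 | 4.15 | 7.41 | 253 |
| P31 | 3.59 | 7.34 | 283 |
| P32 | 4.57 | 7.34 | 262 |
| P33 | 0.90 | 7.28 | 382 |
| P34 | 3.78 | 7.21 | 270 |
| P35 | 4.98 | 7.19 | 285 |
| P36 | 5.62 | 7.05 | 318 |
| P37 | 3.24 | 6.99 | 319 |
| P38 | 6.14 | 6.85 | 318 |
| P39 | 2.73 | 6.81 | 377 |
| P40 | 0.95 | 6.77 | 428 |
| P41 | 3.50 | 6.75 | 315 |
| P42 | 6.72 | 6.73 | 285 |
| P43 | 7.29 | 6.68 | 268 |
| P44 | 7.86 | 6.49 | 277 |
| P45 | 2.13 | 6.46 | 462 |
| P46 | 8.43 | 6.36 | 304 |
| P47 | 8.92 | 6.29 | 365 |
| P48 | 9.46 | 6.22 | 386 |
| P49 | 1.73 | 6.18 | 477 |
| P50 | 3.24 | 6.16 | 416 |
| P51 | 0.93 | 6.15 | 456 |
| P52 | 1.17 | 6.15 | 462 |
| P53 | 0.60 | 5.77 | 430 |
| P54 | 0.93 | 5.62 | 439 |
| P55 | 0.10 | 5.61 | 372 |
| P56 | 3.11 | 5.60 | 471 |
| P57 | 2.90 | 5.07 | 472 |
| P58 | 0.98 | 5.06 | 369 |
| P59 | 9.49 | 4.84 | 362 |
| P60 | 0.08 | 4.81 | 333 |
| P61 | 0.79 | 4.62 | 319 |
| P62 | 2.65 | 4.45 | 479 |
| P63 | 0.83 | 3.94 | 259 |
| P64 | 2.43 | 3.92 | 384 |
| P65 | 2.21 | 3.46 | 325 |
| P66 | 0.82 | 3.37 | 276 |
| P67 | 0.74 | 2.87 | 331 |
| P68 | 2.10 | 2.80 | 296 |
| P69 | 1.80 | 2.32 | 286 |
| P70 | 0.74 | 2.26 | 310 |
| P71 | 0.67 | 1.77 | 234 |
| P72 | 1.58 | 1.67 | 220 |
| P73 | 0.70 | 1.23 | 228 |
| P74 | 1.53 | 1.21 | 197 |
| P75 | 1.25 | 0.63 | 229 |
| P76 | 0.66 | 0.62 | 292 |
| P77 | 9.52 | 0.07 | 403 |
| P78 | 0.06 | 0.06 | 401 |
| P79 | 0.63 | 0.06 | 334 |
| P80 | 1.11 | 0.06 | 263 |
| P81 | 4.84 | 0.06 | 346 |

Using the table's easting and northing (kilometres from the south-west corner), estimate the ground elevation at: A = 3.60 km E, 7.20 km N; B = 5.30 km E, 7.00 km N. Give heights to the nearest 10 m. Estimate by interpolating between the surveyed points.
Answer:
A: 280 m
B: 310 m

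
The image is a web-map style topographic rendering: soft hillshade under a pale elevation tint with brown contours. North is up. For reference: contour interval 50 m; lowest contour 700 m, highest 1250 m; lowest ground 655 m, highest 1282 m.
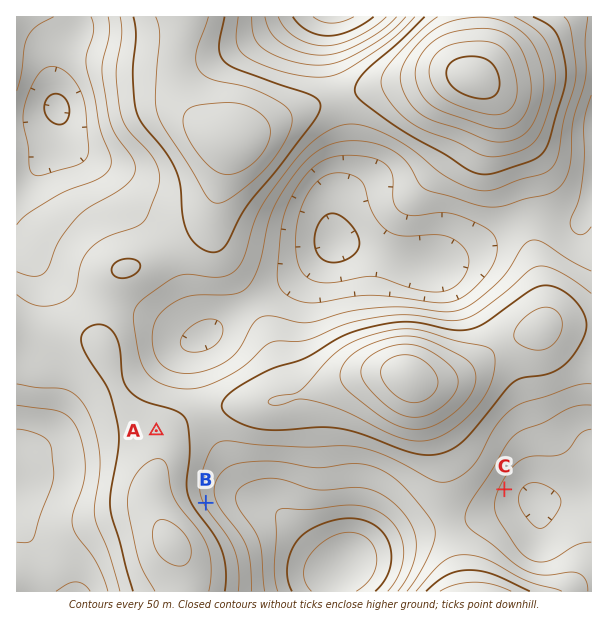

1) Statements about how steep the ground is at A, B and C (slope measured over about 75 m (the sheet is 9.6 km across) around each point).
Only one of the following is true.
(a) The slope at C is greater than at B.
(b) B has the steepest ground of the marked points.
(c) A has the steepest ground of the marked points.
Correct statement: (b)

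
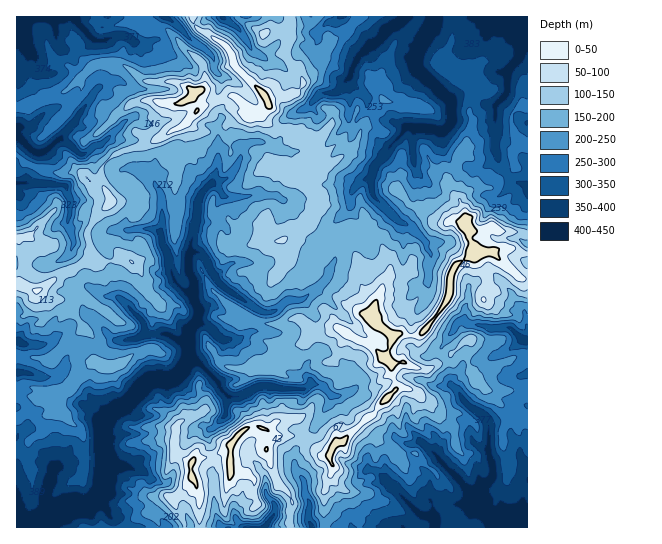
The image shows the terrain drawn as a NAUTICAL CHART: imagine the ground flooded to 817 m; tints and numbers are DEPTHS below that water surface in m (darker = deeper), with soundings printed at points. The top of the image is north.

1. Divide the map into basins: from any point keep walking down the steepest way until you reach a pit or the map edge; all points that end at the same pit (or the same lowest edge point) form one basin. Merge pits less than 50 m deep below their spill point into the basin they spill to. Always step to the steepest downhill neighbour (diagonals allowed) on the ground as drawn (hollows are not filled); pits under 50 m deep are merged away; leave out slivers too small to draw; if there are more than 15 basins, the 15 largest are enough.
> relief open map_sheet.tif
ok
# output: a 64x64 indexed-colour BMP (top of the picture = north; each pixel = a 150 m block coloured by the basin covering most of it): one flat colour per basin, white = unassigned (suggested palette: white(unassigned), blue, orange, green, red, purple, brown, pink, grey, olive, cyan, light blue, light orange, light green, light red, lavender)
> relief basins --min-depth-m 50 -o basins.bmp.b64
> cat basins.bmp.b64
<image width="64" height="64" href="data:image/bmp;base64,Qk12CAAAAAAAAHYAAAAoAAAAQAAAAEAAAAABAAQAAAAAAAAIAAATCwAAEwsAABAAAAAAAAAA////ALR3HwAOf/8ALKAsACgn1gC9Z5QAS1aMAMJ34wB/f38AIr28AM++FwDox64AeLv/AIrfmACWmP8A1bDFABERERERERERERERGZmZmZmZzMwzMzMzMzMzMzMzMzMzEREREREREREREREZmZmZmZnMzDMzMzMzMzMzMzMzMzMRERERERERERERERmZmZmZmczMMzMzMzMzMzMzMzMzMxERERERERERERERGZmZmZmZzMwzMzMzMzMzMzMzMzMzEREREREREREREREZmZmZmZnMzMMzMzMzMzMzMzMzMzMREREREREREREREZmZmZmZnMzMwzMzMzMzMzMzMzMzMxERERERERERERERmZmZmZnMzMzDMzMzMzMzMzMzMzMzERERERERERERERGZmZmZmczMzMwzMzMzMzMzMzMzMzMREREREREREREREZmZmZmZzMzMwzMzMzMzMzMzMzMzMxERERERERERERERERGZmZzMzMwTMzMzMzMzMzMzMzMzERERERERERERERERERmZnMzMwREzMzMzMzMzMzMzMzMREREREREREREREREREZmZERERERMzMzMzMzMzMzMzMxERERERERERERERERERGZERERERERMzMzMzMzMzMzMzERERERERERERERERERERERERERERETMzMzMzMzMzMzMREREREREREREREREREREREREREREREzMzMzMzMzMzMxERERERERERERERERERERERERERERERMzMzMzMzMzMzHu7hERERERERERERERERERERERERERETMzMzMzMzMzPu7u7hERERERERERERERERERERERERERMzMzMzMzAAAO7u7u4REREREREREREREREREREREREREzMzMzMzAAAA7u7u7hERERERERERERERERERERERERETMzMzMzcAAADu7u7u4RERERERERERERERERERERERERM3d3MzN3cAAP///u7uERERERERERERERERERERERERd3d3dzN3d3d3////7u4REREREREREREREREREREREREXd3d3c3d3d3f////+7hERERERERERERERERERERERERd3d3d3d3d3d//////hEREREREREREREREREREREREREiInd3d3d3d3/////xERERERERERERERERERERERERIiIiJ3d3d3d3cf///xEREREREREREREREREREREREREiIiIid3d3d3dxH//xERERERERERERERERERERERERESIiIiJ3d3d3d3Ef/xERERERERERERERERERERERERERIiIiIid3d3d3cRERERERERERERERERERERERERERERESIiIiJ3d3d3dxiIERERERERERERERERERERERERERERIiIiInd3d3d3GIiBERERERERERERERERERERERERERESIiIid3d3d3MYiIiBERERERERERERERERERERERERERIiIiInd3d3MxiIiIiBEREREREREREREREREREREREREiIiIiJ3d3MzGIiIiIEREREREREREREREREREREREREiIiIiIiAAMzCIiIiIgREREREREREREREREREREREREiIiIiIiIAAAAIiIiIiBEREREREREREREREREREREREiIiIiIiIgAAAAiIiIiIEREREREREREREREREREiIiIiIiIiIiIt3Q3d2IiIiIiBERERERERERERERERESIiIiIiIiIiIi3d3d3YiIiIiIgRERERERERERERERERIiIiIiIiIiIiLd3d3diIiIiIiIERERERERERERERERESIiIiIiIiIiIt3d3d2IiIiIiIgRERERERERERERERERIiIiIiIiIiIm3d3d3YiIiIiIgRERERERERERERERERIiIiIiIiIiImZmbd3diIiIiIRBERERERERERERERERIiIiIiIiIiIiZmZm3d2IiIREREEREREREREREREREREiIiIiIiIiIiImZmZm3YhEREREQRERERERERERERERESIiIiIiIiIiIiZmZmbdREREREREEREREREREREREREREiIiIiIiIiIiImZmZt1EREREREREQRERERERERERERESIiIiIiIiIiIiZmZmbUREREREREREQRERERERERERERIiIiIiIiIiIiJmZmZgREREREREREREQREREREREREiIiIiIiIiIiIiIiZmZgBEREREREREREREQRERERERIiIiIiIiIiIiIiIiJmZmAEREREREREREREREERERERIiIiIiIiIiIiIiIiImZmYARERERERERERERERBEREbsiIiIiIiIiIiIiIiIiZmZmBVVERERERERERERLuxEbu6IiIiIiIiIiIiIiIiJmZmZlVVVUREREREREREu7u7u7qqoiIiIiIiIiIiIiImZmZmVVVVVEREREREREVVu7u7qqqqIiIiIiIiIiIiIiZmZmZVVVVVRERERVVVVVW7u7qqqqoiIiIiIiIiIiImZmZmZlVVVVVURERVVVVVW7u7qqqqoAIiIiIiIiIiJmZmZmZmVVVVVVVVVVVVVVVbu7qqqqoAACIiIiIiIiImZmZmZmZVVVVVVVVVVVVVVbu7uqqqqgAAIiIiIiIiIiJmZmZmZlVVVVVVVVVVVVVbu7uqqqqqAAACIiIiIiIiImZmZmZmVVVVVVVVVVVVVbu7qqqqqqoAAAAiIiIiIiIiJmZmZmZVVVVVVVVVVbW7u7qqqqqqqgAAAAAiIiIiIiImZmZmZlVVVVVVVVVbu7u7qqqqqqqqZmAAACIiIiIiImZmZmZm"/>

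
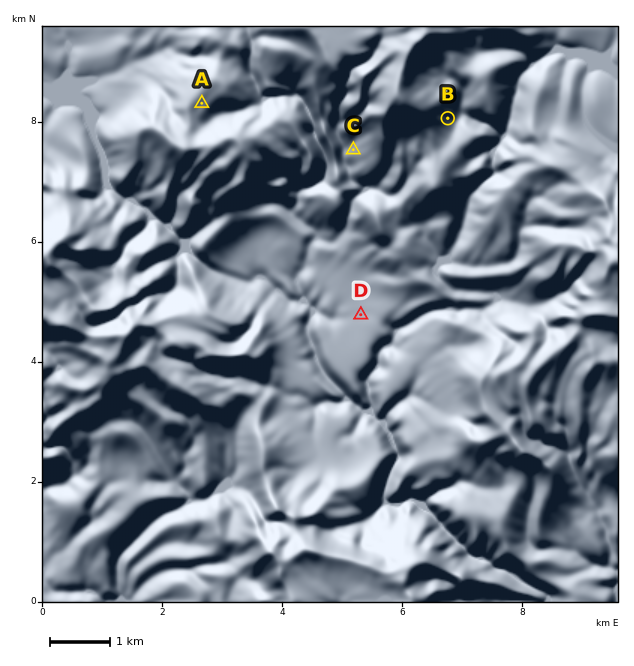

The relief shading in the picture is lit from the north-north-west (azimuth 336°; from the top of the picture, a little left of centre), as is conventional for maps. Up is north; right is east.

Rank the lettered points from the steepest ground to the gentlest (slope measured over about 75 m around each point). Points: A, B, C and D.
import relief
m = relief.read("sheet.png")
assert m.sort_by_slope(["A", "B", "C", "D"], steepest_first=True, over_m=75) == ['B', 'C', 'A', 'D']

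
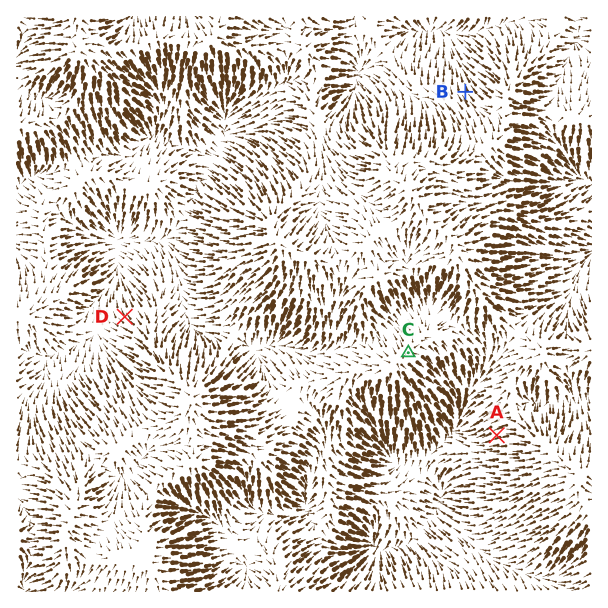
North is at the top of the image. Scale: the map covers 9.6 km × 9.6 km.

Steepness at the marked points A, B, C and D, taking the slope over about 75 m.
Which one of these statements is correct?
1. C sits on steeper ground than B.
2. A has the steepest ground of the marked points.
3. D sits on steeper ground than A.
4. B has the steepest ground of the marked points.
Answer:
2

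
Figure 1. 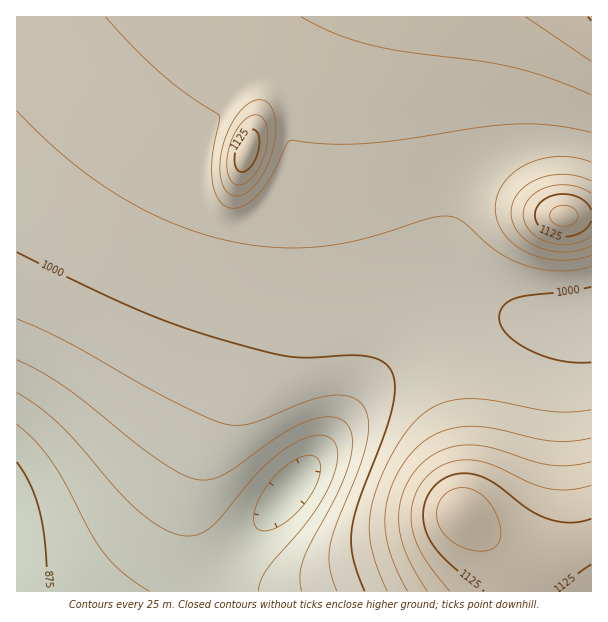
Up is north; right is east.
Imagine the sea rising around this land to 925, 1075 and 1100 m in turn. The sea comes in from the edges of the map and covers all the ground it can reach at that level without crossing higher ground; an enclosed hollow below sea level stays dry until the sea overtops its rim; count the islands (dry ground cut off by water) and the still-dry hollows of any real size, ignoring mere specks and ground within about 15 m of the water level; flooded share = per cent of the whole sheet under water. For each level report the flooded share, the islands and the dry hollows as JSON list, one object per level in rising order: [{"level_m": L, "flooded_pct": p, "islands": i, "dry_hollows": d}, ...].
[{"level_m": 925, "flooded_pct": 10, "islands": 0, "dry_hollows": 0}, {"level_m": 1075, "flooded_pct": 86, "islands": 1, "dry_hollows": 0}, {"level_m": 1100, "flooded_pct": 92, "islands": 1, "dry_hollows": 0}]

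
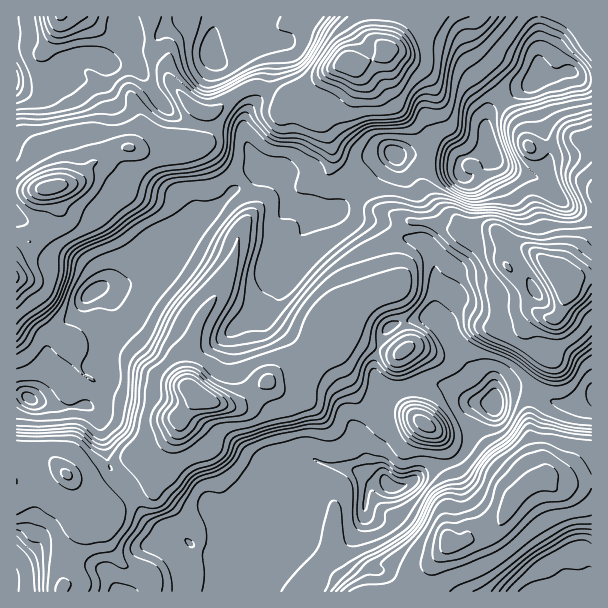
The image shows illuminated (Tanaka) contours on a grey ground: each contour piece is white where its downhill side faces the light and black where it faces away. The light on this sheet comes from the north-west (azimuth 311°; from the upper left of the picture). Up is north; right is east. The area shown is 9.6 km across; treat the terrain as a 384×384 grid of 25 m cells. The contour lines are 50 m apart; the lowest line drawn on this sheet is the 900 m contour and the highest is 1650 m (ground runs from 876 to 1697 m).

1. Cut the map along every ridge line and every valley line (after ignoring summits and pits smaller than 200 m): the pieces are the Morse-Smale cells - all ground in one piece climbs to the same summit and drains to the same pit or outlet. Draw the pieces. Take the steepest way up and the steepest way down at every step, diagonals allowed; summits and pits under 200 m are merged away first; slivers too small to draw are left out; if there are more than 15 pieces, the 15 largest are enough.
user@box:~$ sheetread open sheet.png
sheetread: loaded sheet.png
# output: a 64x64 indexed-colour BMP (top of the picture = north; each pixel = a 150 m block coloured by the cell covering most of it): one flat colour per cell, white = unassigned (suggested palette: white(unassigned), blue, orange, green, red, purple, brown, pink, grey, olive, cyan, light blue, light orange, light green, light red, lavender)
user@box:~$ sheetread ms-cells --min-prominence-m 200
<image width="64" height="64" href="data:image/bmp;base64,Qk12CAAAAAAAAHYAAAAoAAAAQAAAAEAAAAABAAQAAAAAAAAIAAATCwAAEwsAABAAAAAAAAAA////ALR3HwAOf/8ALKAsACgn1gC9Z5QAS1aMAMJ34wB/f38AIr28AM++FwDox64AeLv/AIrfmACWmP8A1bDFAN3d0iIiIiIiIiIiIzMzMzMzMzMzMzM5mZmZmZmZmZkA3d3SIiIiIiIiIiIiMzMzMzMzMzMzMzOZmZmZmZmZmZnd3dIiIiIiIiIiIiIzMzMzMzMzMzMzM5mZmZmZmZmZmd3d0iIiIiIiIiIiIiMzMzMzMzMzMzMzOZmZmZmZmZmZ3d3SIiIiIiIiIiIiIzMzMzMzMzMzMzM5mZmZmZmZmZnd3d0iIiIiIiIiIiIjMzMzMzMzMzMzMzM5mZmZmZmZmd3d3SIiIiIiIiIiIv/zMzMzMzMzMzMzMzMzOZmZmZmZ3d3d0iIiIiIiIiIv//8zMzMzMzMzMzMzMzMzmZmZmZnd3d3dISIiIiIiIv////MzMzMzMzMzMzMzMzOZmZmZmd3d3d0REiIiIiIiL////zMzMzMzMzMzMzMzMzmZmZmZ3d3d0RERIiIiIiIi////8zMzMzMzMzMzMzMzM5mZmZnd3d3RERERIiIiIiIi///zMzMzMzMzMzMzMzMzOZmZmd3d3RERERESIiIiIiIi//8zMzMyLMwzMzMzMzMzMzMzHd3RERERERIiIiIiIiL//zMzMyLMzMwzMzMzMzMzMzMRERERERERESIiIiIiIiIv8yIiIszMzMzDMzMzMzMzMxERERERERERIiIiIiIiIiIiIiIizMzMzMwzMzMzMzMzERERERERERESIiIiIiIiIiIiIiLMzMzMzDMzMzMzMzMREREREREREREiIiIiIiIiIiIiIizMzMzMMzMzMzMzMxERERERERERESIiIiIiIiIiIiIiLMzMzMwzMzMzMzMzERERERERERERIiIiIiIiIiIiIiIszMzMzMMzMzMzMzMRERERERERERESIiIiIiIiIiIiIizMzMzMzDMzMzMzMxHgAAABEREREREhEREiIiIiIiIiLMzMzMx3czMzN3d3Zm4AAAARERERERERERIiIiIiIiInfMzMd3d3czd3d3dmbu7gABERERERERERESIiIiIiInd3d3d3d3d3d3d3d2Zu7u4AERERERERERERESIiIiIid3d3d3d3d3d3d3d3Zmbu7u4RERERERERERERERIiIiJ3d3d3d3d3d3d3d3dmZu7u7hERERERERERERERESIiInd3d3d3d3d3d3d3d2Zm7u7uEREREREREREREREREiIid3d3d3d3d3d3d3d3Zmbu7u7hERERERERERERERESIiInd3d3d3d3d3d3d3dmZm7u7uERERERERERERERERIiIiJ3d3d3d3d3d3d3d2ZmZu7u4RERERERERERERERESIiIiIid3d3d3d3dXd3ZmZmbu7hEREREREREREREREREiIiIiInd3d3d3VVV3dmZmZm7hEREREREREREREREREREiIiIid3d3d3dVVXd2ZmZmZuEREREREREREREREREREREiIiJ3d3d3dVVVd3ZmZmZmZmERERERERERERERERERERIiInd3d3d1VVV3dmZmZmZmZmEREREREREREREREREREiIid3d3d1VVVVVWZmZmZmZmZhERERERERERERERERESIiJ3d3d1VVVVVVZmZmZmZmZmYRERERERERERERERERIiJ3d3d3dVVVVVVmZmZmZmZmZhEREREREREREREREREiInd3d3d1VVVVVWZmZmZmZmZmYRERERERERERERERESd3d3d3d1VVVVVVZmZmZmZmZmZmYRERERERERERERERV3d3VVVVVVVVVVVmZmZmZmZmZmZmYRERERERERERVVVVVVVVVVVVVVVVVWZmZmZmZmZmZmZmEREREREURFVVVVVVVVVVVVVVVVVVZmZmZmZmZmZmZmZhERERRERERVVVVVVVVVVVVVVVVVVmZmZmZmZmZmZmZmYRERFEREREVVVVVVVVVVVVVVVVVYiIiGZmZmZmZmZmZmYREURERERFVVVVVVVVVVVVVVVViIiIiGZmZmZmZmZmZmFERERERERVVVVVVVVVVVVVVVWIiIiIZmZmZmZmZmZmZEREREREREVVVVVVVVVVVVVVVYiIiIiIZmZmZmZmZmZEREREREREREVERERFVVVVVVVViIiIiIiIiIiIiGZmZkRERERERERERERERERFVVVVVVWIiIiIiIiIiIiIhmZkRERERERERERERERERFVVVVVVVYiIiIiIiIiIiIiGZmREREREREREREREREREVVVVVVVViIiIiIiIiIiIiIZmZERERERERERERERERERVVVVVVVWIiIiIiIiIiIiIiGZmREREREREREREREREREVVVVVVVYiIiIiIiIiIiIiIhmZkRERERERERERERERERFVVVVVVi7uIiIiIiIiIiIiIhmRKqkRERERERERERERERFVVVVW7u7uIiIiIiIiIiIiIiKqqpERERERERERERERERVVVVbu7u4iIiIiIiIiIiIiIqqqqREREREREREREREREVVVVu7u7iIiIiIiIiIiIiIiqqqqqRERERERERERERERVVVW7u7uIi7uIiIiIiKqoiKqqqqqqqkRERERERERERFVVVbu7u7u7u4iIiIiIqqqqqqqqqqqqpEREREREREREVVVVu7u7u7u7u7iIiIiqqqqqqqqqqqpERERERERERERVVVW7u7u7u7u7u7iIiKqqqqqqqqqqqkRERERERERERFVVVbu7u7u7u7u7u4iIqqqqqqqqqqqqREREREREREREVVVV"/>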